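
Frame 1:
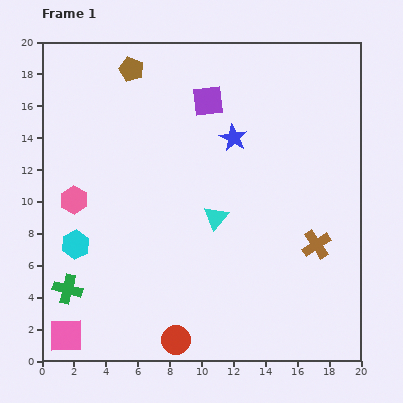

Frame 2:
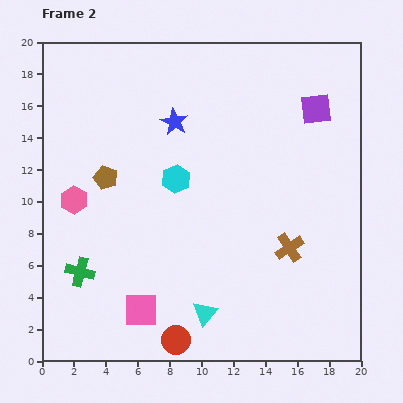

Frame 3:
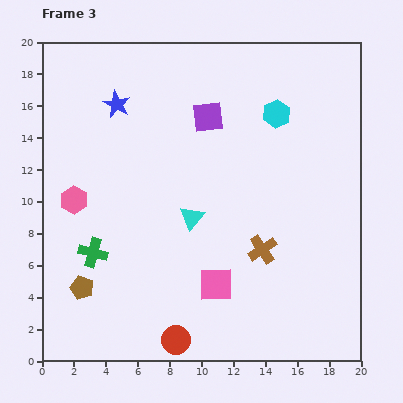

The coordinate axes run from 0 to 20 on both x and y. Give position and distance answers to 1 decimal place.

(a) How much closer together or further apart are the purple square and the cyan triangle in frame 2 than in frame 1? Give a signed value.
+7.3

Distance in frame 1: 7.3. Distance in frame 2: 14.6.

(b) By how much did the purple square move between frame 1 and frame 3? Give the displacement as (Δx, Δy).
(0.0, -1.0)

The purple square was at (10.4, 16.3) in frame 1 and (10.4, 15.3) in frame 3.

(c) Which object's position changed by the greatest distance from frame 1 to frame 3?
the cyan hexagon

(moved 15.0; next 14.0)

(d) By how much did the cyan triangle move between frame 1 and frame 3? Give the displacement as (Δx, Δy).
(-1.5, 0.0)

The cyan triangle was at (10.9, 9.0) in frame 1 and (9.4, 9.0) in frame 3.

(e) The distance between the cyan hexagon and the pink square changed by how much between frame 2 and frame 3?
+2.9

Distance in frame 2: 8.5. Distance in frame 3: 11.4.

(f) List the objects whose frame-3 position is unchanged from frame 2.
the red circle, the pink hexagon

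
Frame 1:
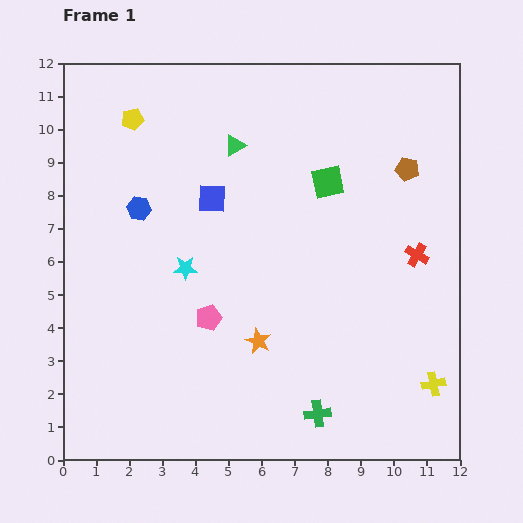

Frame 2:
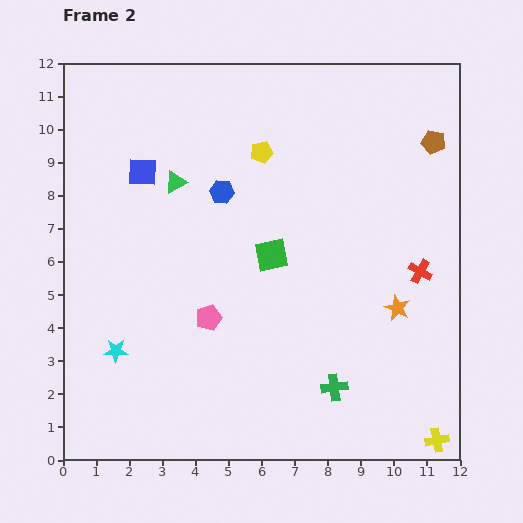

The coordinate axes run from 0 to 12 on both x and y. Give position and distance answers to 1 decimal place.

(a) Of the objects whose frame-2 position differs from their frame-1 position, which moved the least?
the red cross

(moved 0.5)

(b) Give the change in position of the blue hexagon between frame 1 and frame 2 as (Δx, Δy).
(2.5, 0.5)

The blue hexagon was at (2.3, 7.6) in frame 1 and (4.8, 8.1) in frame 2.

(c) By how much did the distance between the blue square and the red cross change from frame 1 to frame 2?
+2.5

Distance in frame 1: 6.4. Distance in frame 2: 8.9.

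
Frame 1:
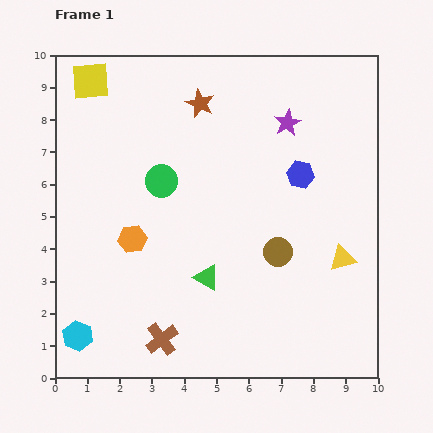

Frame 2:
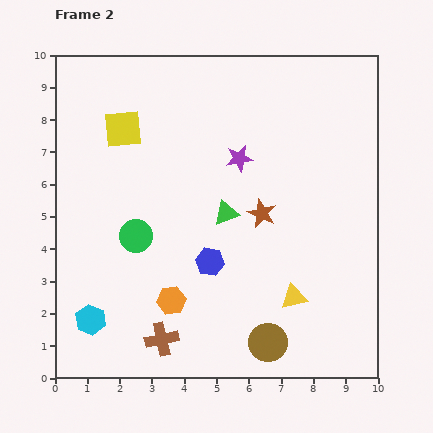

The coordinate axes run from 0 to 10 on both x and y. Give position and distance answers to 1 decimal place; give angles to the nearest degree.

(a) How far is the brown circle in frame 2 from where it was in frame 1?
2.8

The brown circle moved from (6.9, 3.9) to (6.6, 1.1), a distance of √(0.3² + 2.8²) ≈ 2.8.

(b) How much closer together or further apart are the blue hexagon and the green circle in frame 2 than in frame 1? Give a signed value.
-1.9

Distance in frame 1: 4.3. Distance in frame 2: 2.4.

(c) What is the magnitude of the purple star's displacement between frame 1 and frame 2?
1.9

The purple star moved from (7.2, 7.9) to (5.7, 6.8), a distance of √(1.5² + 1.1²) ≈ 1.9.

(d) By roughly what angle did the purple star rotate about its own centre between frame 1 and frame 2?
18° clockwise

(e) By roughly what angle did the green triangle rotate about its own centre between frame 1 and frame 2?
51° counter-clockwise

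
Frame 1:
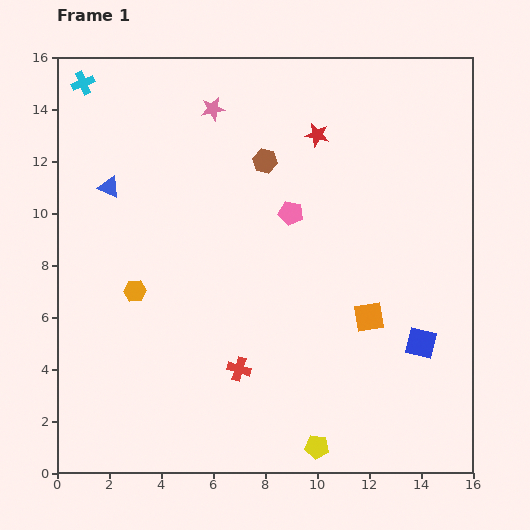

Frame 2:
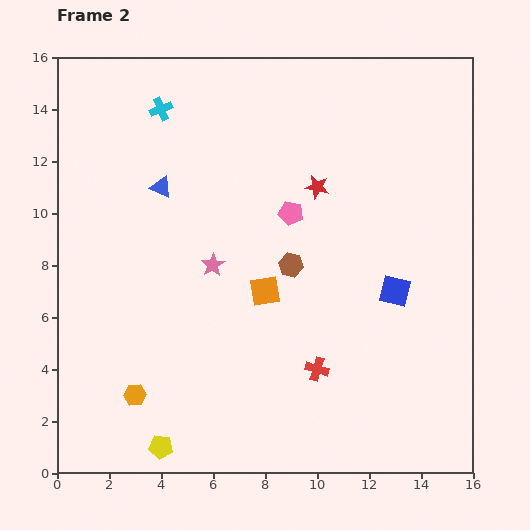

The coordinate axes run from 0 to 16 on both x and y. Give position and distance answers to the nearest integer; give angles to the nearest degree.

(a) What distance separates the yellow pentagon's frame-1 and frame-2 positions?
6

The yellow pentagon moved from (10, 1) to (4, 1), a distance of √(6² + 0²) ≈ 6.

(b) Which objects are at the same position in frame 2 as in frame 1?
the pink pentagon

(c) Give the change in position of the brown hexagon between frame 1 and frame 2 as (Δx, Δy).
(1, -4)

The brown hexagon was at (8, 12) in frame 1 and (9, 8) in frame 2.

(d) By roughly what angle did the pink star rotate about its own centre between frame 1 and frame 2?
20° counter-clockwise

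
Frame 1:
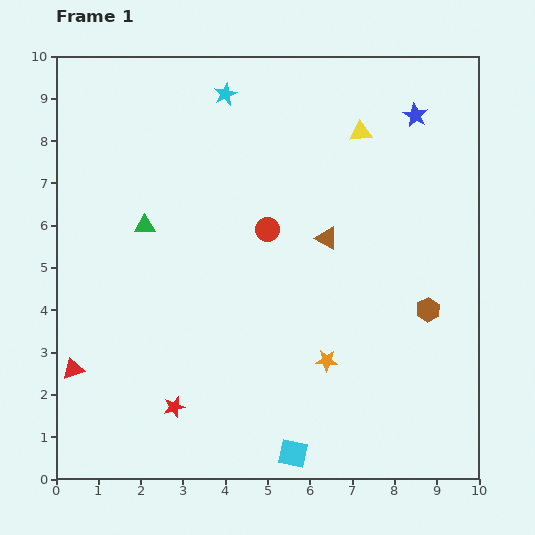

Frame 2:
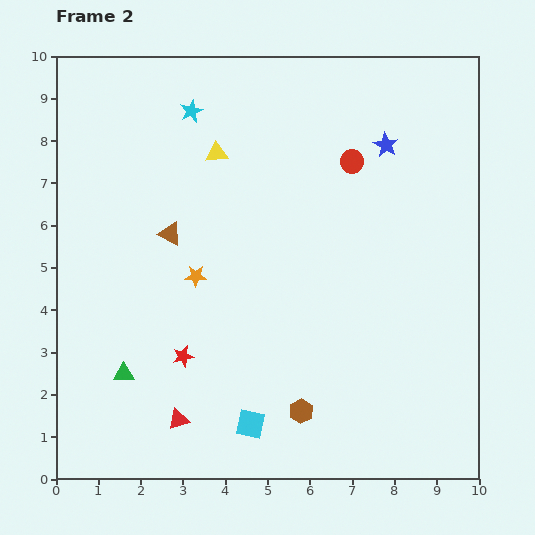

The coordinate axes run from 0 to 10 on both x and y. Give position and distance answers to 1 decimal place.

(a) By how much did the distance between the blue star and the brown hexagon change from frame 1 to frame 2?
+2.0

Distance in frame 1: 4.6. Distance in frame 2: 6.6.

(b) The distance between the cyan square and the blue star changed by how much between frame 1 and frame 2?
-1.2

Distance in frame 1: 8.5. Distance in frame 2: 7.3.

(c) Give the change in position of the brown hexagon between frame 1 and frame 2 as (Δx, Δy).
(-3.0, -2.4)

The brown hexagon was at (8.8, 4.0) in frame 1 and (5.8, 1.6) in frame 2.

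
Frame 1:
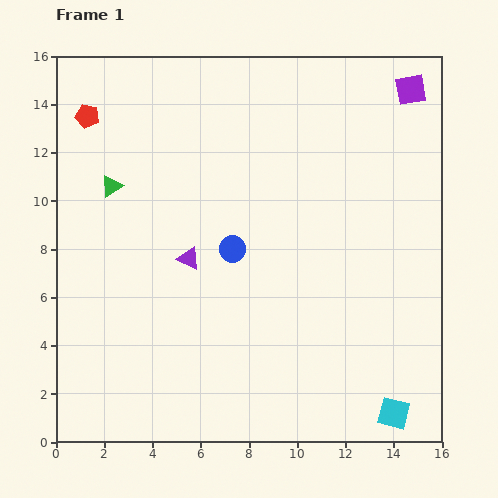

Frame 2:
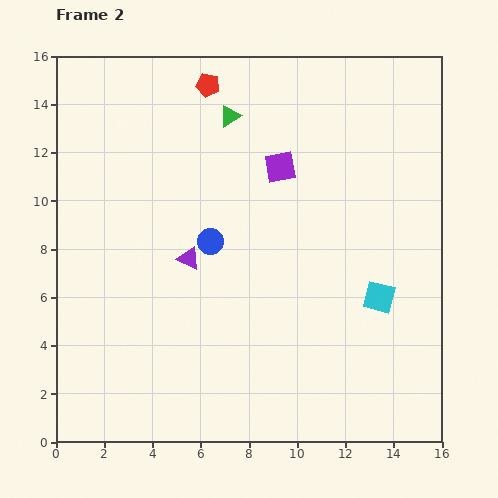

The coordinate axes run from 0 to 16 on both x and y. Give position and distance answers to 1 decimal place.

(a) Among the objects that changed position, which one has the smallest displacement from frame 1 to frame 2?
the blue circle

(moved 0.9)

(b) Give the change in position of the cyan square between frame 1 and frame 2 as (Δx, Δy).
(-0.6, 4.8)

The cyan square was at (14.0, 1.2) in frame 1 and (13.4, 6.0) in frame 2.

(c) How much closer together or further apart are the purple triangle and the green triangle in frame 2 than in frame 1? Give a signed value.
+1.7

Distance in frame 1: 4.4. Distance in frame 2: 6.1.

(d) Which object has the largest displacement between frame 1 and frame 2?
the purple square

(moved 6.3; next 5.7)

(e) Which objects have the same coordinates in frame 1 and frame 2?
the purple triangle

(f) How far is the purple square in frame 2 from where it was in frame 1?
6.3

The purple square moved from (14.7, 14.6) to (9.3, 11.4), a distance of √(5.4² + 3.2²) ≈ 6.3.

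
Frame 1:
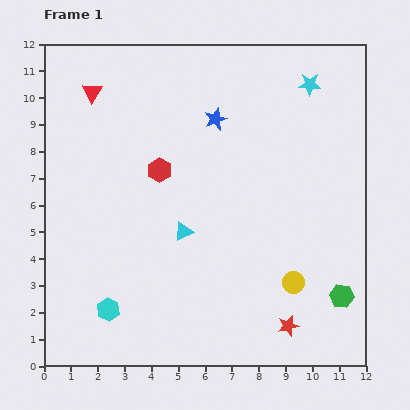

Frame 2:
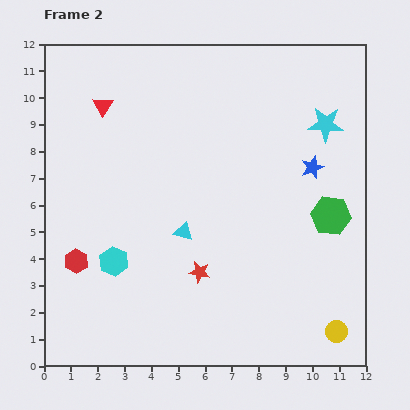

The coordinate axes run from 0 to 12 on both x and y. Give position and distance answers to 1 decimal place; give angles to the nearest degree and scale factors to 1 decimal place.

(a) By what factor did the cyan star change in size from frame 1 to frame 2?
1.6×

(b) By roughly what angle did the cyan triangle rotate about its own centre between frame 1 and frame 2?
40° clockwise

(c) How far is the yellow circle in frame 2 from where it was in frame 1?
2.4

The yellow circle moved from (9.3, 3.1) to (10.9, 1.3), a distance of √(1.6² + 1.8²) ≈ 2.4.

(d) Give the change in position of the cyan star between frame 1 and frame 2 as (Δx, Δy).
(0.6, -1.5)

The cyan star was at (9.9, 10.5) in frame 1 and (10.5, 9.0) in frame 2.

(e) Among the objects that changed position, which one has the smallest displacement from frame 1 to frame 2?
the red triangle

(moved 0.6)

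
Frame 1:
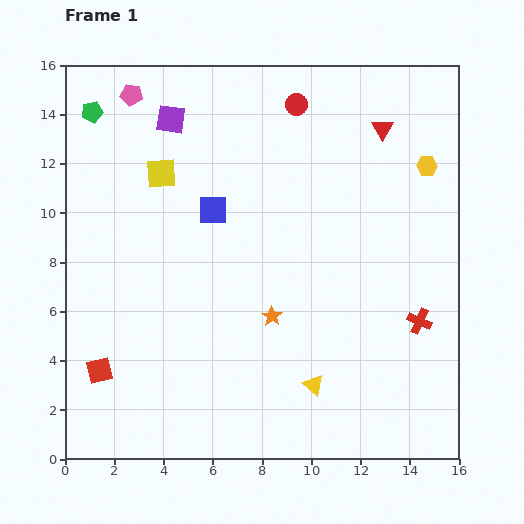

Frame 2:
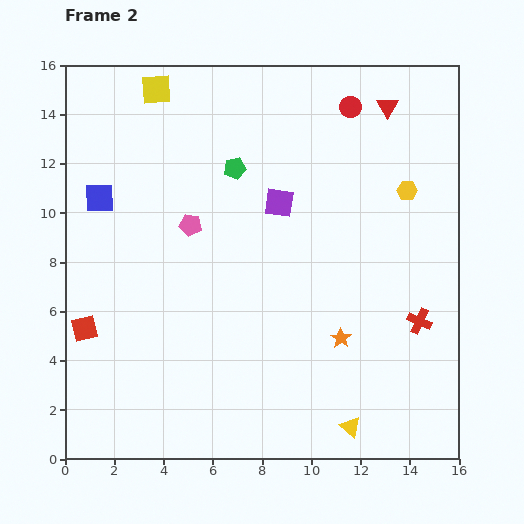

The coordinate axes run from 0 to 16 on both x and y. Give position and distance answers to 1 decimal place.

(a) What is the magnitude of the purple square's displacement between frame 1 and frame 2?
5.6

The purple square moved from (4.3, 13.8) to (8.7, 10.4), a distance of √(4.4² + 3.4²) ≈ 5.6.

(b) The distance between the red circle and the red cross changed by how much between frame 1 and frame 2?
-1.0

Distance in frame 1: 10.1. Distance in frame 2: 9.1.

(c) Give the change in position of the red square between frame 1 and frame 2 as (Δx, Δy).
(-0.6, 1.7)

The red square was at (1.4, 3.6) in frame 1 and (0.8, 5.3) in frame 2.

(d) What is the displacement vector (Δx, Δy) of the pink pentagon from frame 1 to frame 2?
(2.4, -5.3)

The pink pentagon was at (2.7, 14.8) in frame 1 and (5.1, 9.5) in frame 2.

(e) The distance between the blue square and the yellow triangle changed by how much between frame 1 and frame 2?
+5.6

Distance in frame 1: 8.2. Distance in frame 2: 13.8.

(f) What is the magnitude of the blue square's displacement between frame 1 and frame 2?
4.6

The blue square moved from (6.0, 10.1) to (1.4, 10.6), a distance of √(4.6² + 0.5²) ≈ 4.6.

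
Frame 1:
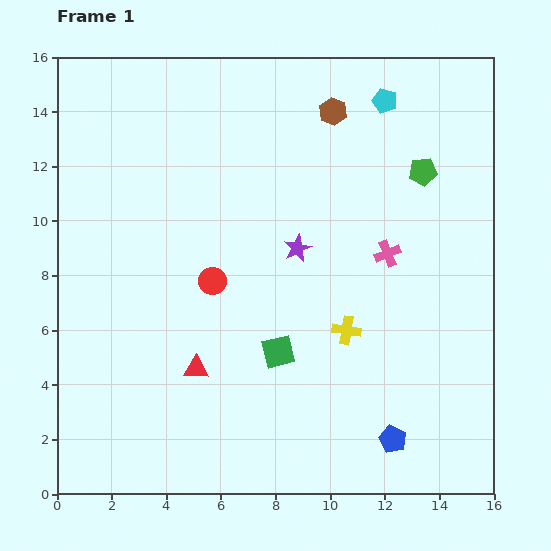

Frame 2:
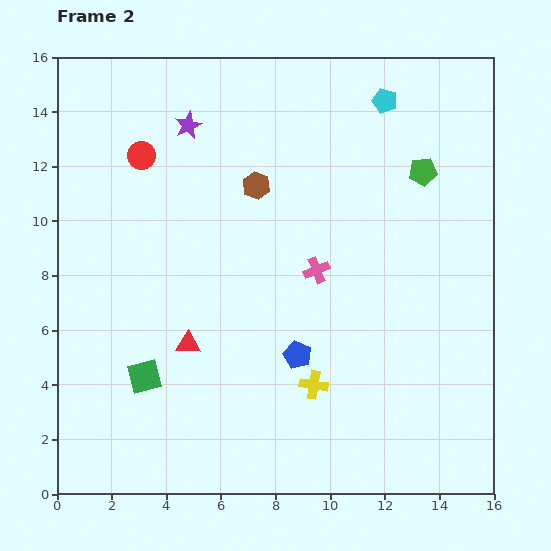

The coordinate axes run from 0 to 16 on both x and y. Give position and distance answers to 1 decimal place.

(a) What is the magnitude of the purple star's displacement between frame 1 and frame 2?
6.0

The purple star moved from (8.8, 9.0) to (4.8, 13.5), a distance of √(4.0² + 4.5²) ≈ 6.0.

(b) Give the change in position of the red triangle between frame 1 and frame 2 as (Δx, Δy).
(-0.3, 0.9)

The red triangle was at (5.1, 4.6) in frame 1 and (4.8, 5.5) in frame 2.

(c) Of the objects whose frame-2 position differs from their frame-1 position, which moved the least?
the red triangle

(moved 0.9)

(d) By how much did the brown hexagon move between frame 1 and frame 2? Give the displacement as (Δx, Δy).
(-2.8, -2.7)

The brown hexagon was at (10.1, 14.0) in frame 1 and (7.3, 11.3) in frame 2.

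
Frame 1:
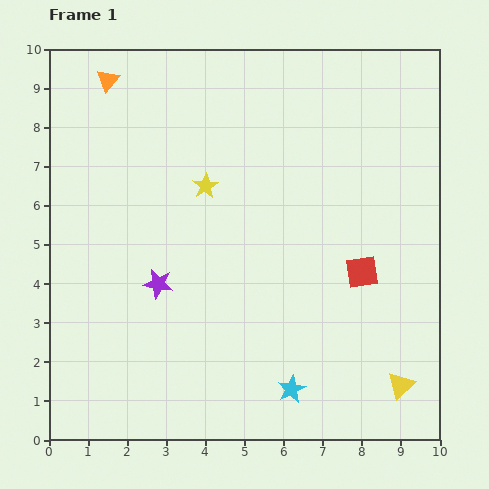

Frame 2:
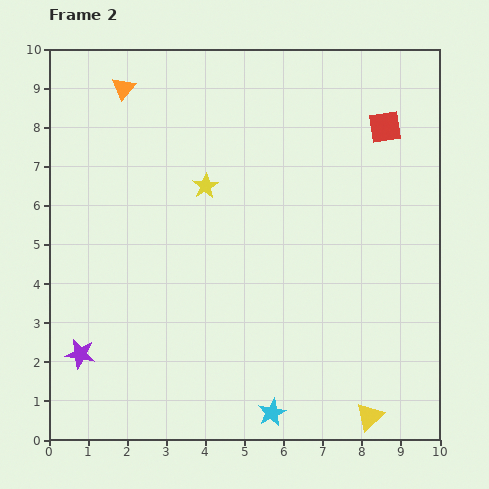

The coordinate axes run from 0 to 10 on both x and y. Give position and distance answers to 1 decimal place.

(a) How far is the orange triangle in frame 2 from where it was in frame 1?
0.4

The orange triangle moved from (1.5, 9.2) to (1.9, 9.0), a distance of √(0.4² + 0.2²) ≈ 0.4.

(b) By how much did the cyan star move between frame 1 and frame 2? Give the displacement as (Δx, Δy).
(-0.5, -0.6)

The cyan star was at (6.2, 1.3) in frame 1 and (5.7, 0.7) in frame 2.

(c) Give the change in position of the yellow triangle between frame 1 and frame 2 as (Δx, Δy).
(-0.8, -0.8)

The yellow triangle was at (9.0, 1.4) in frame 1 and (8.2, 0.6) in frame 2.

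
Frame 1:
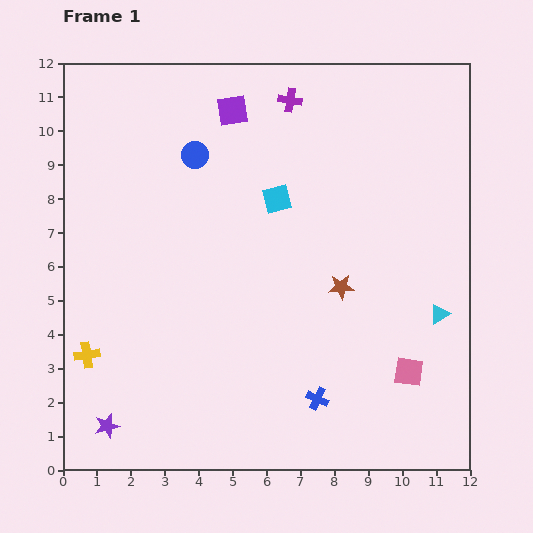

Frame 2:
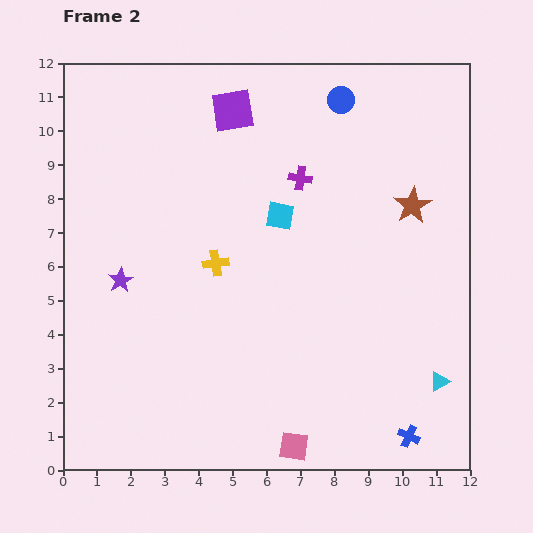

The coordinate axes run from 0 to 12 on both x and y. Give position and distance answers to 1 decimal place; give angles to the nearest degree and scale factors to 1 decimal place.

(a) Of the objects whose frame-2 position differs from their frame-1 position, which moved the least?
the cyan square

(moved 0.5)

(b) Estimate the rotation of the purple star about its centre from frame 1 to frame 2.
16° counter-clockwise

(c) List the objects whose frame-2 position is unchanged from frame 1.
the purple square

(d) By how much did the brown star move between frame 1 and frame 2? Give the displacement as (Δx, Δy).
(2.1, 2.4)

The brown star was at (8.2, 5.4) in frame 1 and (10.3, 7.8) in frame 2.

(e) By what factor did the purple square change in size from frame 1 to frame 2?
1.4×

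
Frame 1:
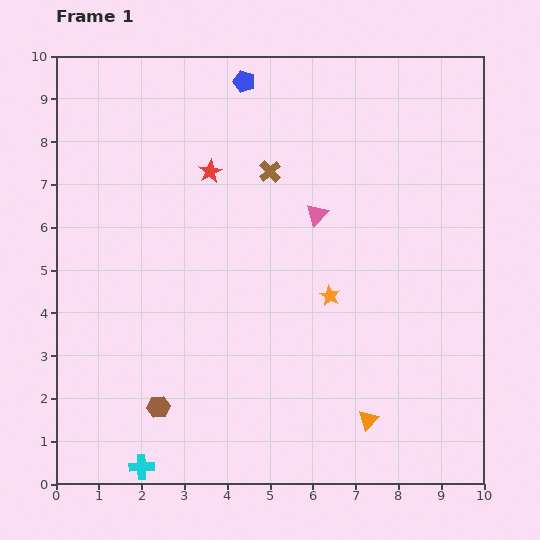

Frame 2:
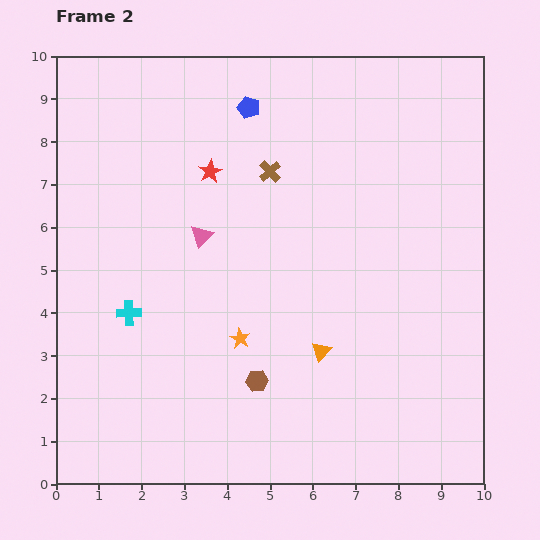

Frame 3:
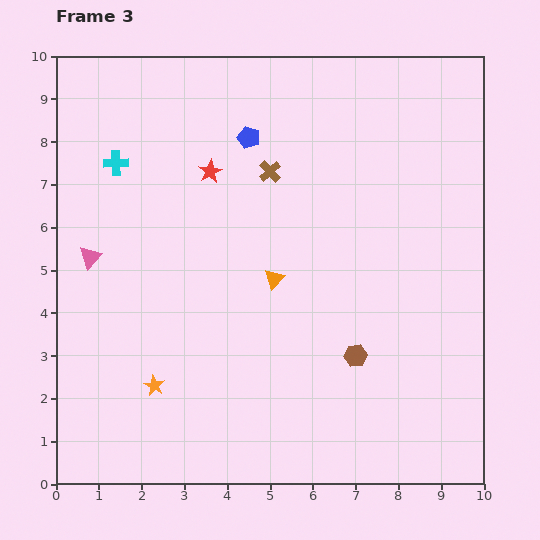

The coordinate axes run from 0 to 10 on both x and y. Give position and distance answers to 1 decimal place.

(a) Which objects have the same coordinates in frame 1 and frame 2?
the brown cross, the red star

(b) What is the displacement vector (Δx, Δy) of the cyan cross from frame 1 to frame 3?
(-0.6, 7.1)

The cyan cross was at (2.0, 0.4) in frame 1 and (1.4, 7.5) in frame 3.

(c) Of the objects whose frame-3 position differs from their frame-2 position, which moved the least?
the blue pentagon

(moved 0.7)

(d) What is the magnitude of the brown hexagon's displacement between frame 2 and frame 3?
2.4

The brown hexagon moved from (4.7, 2.4) to (7.0, 3.0), a distance of √(2.3² + 0.6²) ≈ 2.4.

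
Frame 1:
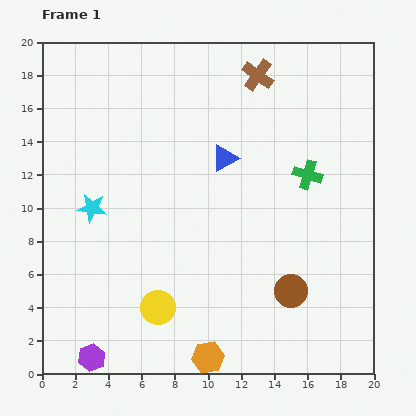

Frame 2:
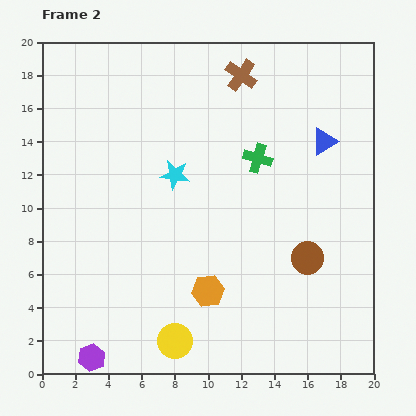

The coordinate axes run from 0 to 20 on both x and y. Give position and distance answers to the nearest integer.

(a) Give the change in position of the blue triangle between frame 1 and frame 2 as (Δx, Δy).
(6, 1)

The blue triangle was at (11, 13) in frame 1 and (17, 14) in frame 2.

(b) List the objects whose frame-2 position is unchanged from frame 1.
the purple hexagon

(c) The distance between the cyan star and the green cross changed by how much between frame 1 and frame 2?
-8

Distance in frame 1: 13. Distance in frame 2: 5.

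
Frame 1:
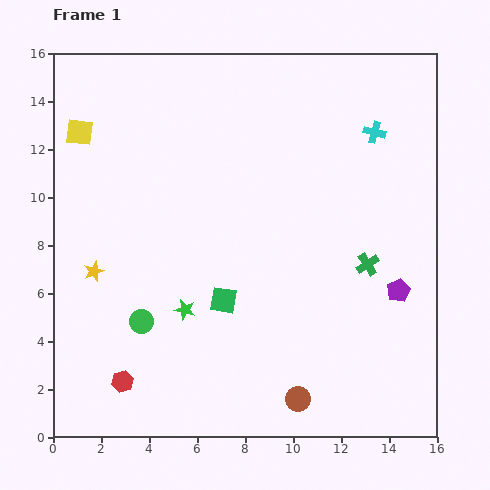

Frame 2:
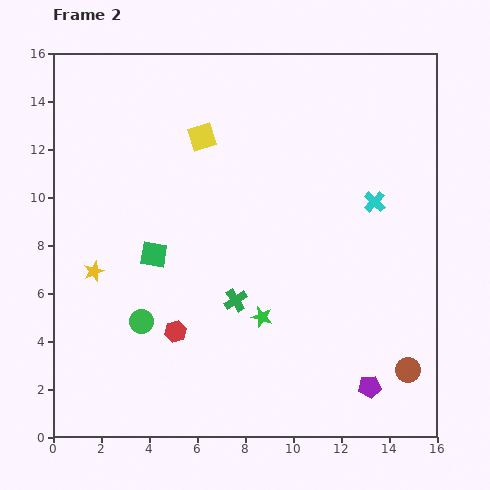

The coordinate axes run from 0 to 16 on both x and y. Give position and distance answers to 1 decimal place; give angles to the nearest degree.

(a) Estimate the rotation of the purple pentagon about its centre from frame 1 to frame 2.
21° clockwise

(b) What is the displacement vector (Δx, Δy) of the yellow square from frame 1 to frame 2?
(5.1, -0.2)

The yellow square was at (1.1, 12.7) in frame 1 and (6.2, 12.5) in frame 2.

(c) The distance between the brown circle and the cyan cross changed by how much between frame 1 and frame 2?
-4.5

Distance in frame 1: 11.6. Distance in frame 2: 7.1.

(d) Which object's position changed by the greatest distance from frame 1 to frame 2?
the green cross

(moved 5.7; next 5.1)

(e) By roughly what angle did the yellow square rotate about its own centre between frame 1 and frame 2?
26° counter-clockwise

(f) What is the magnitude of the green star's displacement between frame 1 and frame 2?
3.2

The green star moved from (5.5, 5.3) to (8.7, 5.0), a distance of √(3.2² + 0.3²) ≈ 3.2.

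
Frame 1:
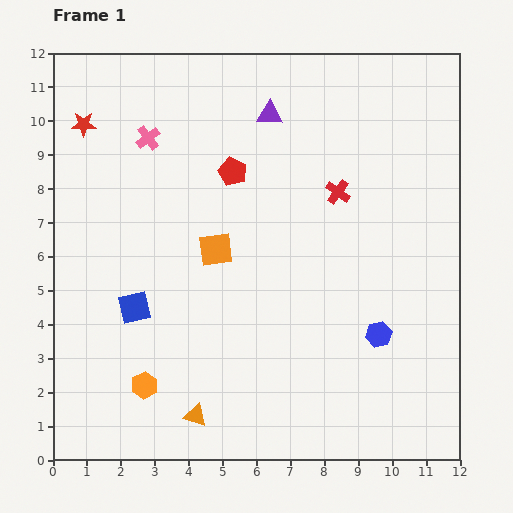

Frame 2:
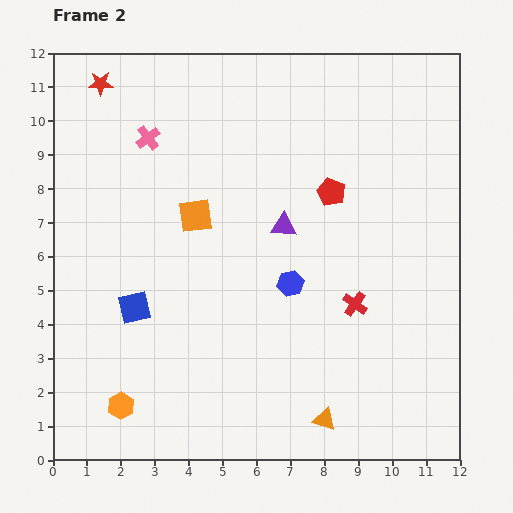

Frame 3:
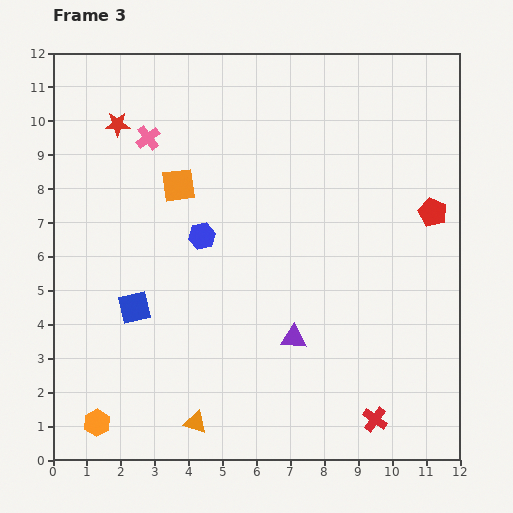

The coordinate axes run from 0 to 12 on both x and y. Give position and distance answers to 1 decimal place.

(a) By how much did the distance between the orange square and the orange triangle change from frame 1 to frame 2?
+2.2

Distance in frame 1: 4.9. Distance in frame 2: 7.1.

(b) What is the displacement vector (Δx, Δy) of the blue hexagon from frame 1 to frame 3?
(-5.2, 2.9)

The blue hexagon was at (9.6, 3.7) in frame 1 and (4.4, 6.6) in frame 3.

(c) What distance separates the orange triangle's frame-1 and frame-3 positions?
0.2

The orange triangle moved from (4.2, 1.3) to (4.2, 1.1), a distance of √(0.0² + 0.2²) ≈ 0.2.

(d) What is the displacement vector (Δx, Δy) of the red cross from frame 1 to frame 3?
(1.1, -6.7)

The red cross was at (8.4, 7.9) in frame 1 and (9.5, 1.2) in frame 3.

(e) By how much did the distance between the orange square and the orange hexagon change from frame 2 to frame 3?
+1.4

Distance in frame 2: 6.0. Distance in frame 3: 7.4.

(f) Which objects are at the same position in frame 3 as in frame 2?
the blue square, the pink cross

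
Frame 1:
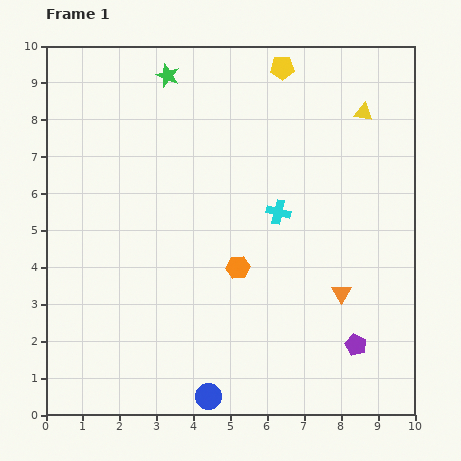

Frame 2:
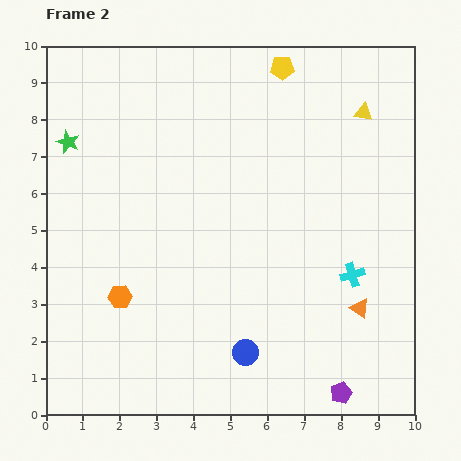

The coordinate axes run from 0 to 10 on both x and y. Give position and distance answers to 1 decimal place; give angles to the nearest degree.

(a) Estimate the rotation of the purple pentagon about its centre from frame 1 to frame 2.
25° clockwise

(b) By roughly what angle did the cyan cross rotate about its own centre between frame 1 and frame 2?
31° counter-clockwise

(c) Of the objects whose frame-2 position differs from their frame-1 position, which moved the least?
the orange triangle

(moved 0.6)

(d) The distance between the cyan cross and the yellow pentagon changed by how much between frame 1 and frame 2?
+2.0

Distance in frame 1: 3.9. Distance in frame 2: 5.9.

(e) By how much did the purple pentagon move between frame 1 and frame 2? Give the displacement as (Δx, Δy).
(-0.4, -1.3)

The purple pentagon was at (8.4, 1.9) in frame 1 and (8.0, 0.6) in frame 2.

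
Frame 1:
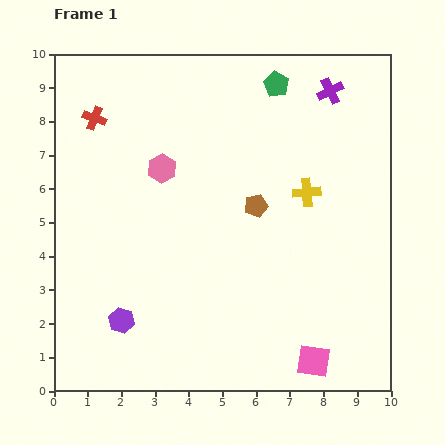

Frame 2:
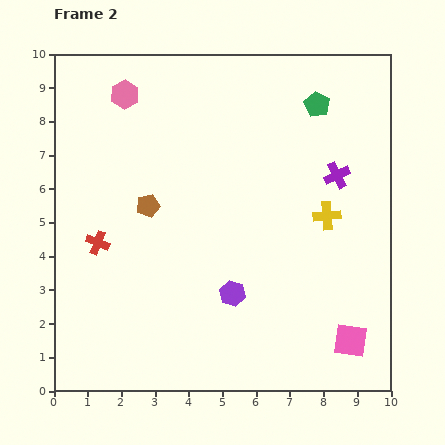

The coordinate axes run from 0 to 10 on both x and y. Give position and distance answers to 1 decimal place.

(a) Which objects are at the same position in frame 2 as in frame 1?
none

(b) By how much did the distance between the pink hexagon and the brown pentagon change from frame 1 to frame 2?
+0.4

Distance in frame 1: 3.0. Distance in frame 2: 3.4.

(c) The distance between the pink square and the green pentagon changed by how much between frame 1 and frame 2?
-1.2

Distance in frame 1: 8.3. Distance in frame 2: 7.1.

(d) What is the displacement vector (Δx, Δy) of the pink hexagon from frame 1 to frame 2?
(-1.1, 2.2)

The pink hexagon was at (3.2, 6.6) in frame 1 and (2.1, 8.8) in frame 2.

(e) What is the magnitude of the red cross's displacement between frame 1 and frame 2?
3.7

The red cross moved from (1.2, 8.1) to (1.3, 4.4), a distance of √(0.1² + 3.7²) ≈ 3.7.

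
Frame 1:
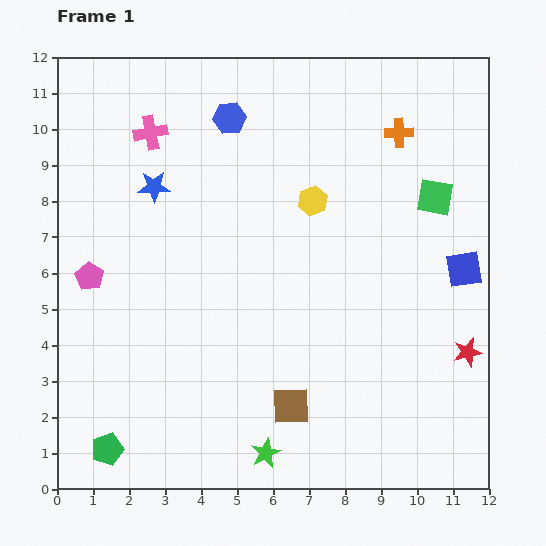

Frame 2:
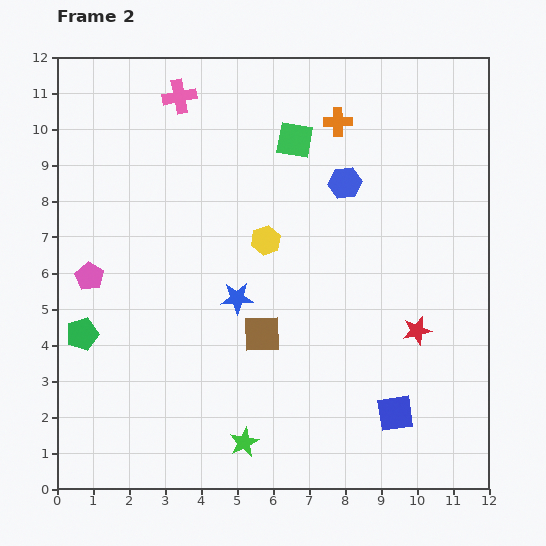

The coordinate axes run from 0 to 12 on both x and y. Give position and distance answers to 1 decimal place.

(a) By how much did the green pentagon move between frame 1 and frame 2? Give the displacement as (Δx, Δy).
(-0.7, 3.2)

The green pentagon was at (1.4, 1.1) in frame 1 and (0.7, 4.3) in frame 2.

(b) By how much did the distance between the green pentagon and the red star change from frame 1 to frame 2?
-1.1

Distance in frame 1: 10.4. Distance in frame 2: 9.3.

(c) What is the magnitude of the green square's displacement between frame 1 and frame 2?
4.2

The green square moved from (10.5, 8.1) to (6.6, 9.7), a distance of √(3.9² + 1.6²) ≈ 4.2.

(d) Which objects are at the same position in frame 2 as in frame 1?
the pink pentagon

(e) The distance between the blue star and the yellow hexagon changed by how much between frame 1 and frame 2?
-2.6

Distance in frame 1: 4.4. Distance in frame 2: 1.8.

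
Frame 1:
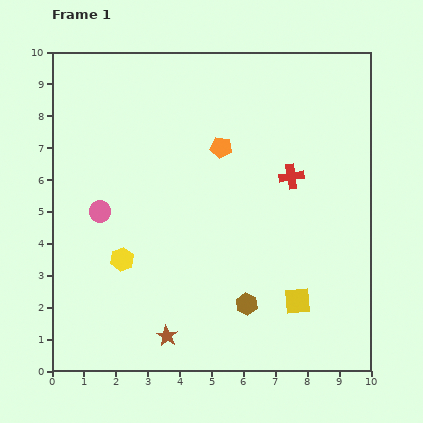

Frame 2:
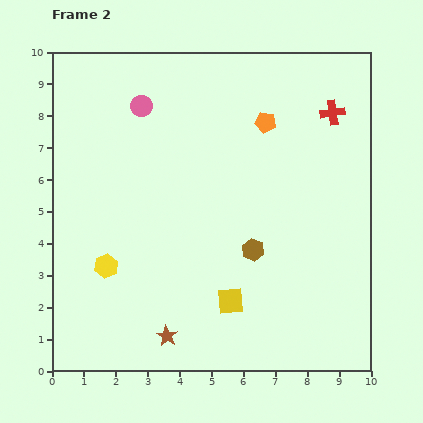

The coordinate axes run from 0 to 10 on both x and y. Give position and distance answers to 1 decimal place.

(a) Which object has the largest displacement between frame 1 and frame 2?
the pink circle

(moved 3.5; next 2.4)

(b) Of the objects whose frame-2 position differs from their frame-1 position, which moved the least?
the yellow hexagon

(moved 0.5)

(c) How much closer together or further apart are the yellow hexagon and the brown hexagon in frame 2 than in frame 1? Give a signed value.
+0.5

Distance in frame 1: 4.1. Distance in frame 2: 4.6.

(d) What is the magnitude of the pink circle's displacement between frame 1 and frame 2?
3.5

The pink circle moved from (1.5, 5.0) to (2.8, 8.3), a distance of √(1.3² + 3.3²) ≈ 3.5.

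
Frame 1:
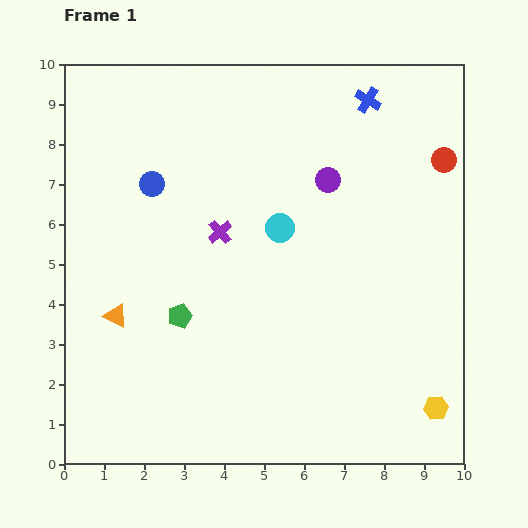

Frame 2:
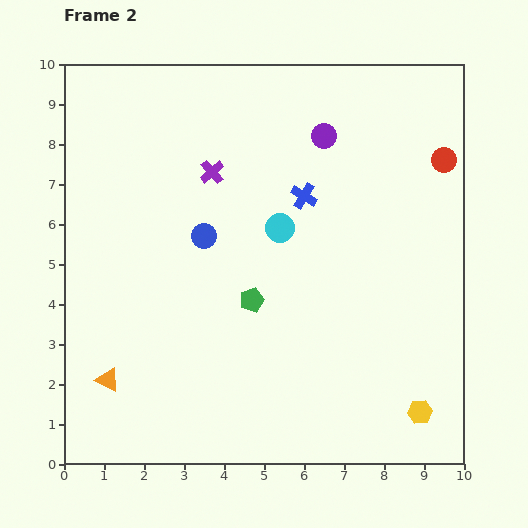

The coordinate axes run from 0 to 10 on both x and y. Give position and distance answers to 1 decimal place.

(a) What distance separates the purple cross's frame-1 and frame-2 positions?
1.5

The purple cross moved from (3.9, 5.8) to (3.7, 7.3), a distance of √(0.2² + 1.5²) ≈ 1.5.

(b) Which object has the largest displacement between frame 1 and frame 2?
the blue cross

(moved 2.9; next 1.8)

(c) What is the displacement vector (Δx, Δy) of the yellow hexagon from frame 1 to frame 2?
(-0.4, -0.1)

The yellow hexagon was at (9.3, 1.4) in frame 1 and (8.9, 1.3) in frame 2.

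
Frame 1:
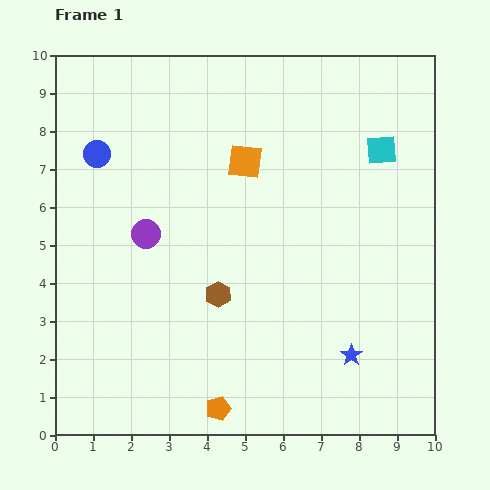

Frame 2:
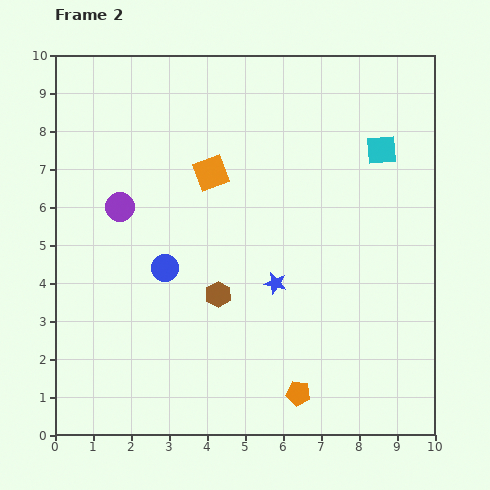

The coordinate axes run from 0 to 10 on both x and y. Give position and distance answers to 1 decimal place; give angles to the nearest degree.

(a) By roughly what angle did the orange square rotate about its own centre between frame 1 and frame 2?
28° counter-clockwise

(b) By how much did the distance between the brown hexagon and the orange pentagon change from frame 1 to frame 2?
+0.3

Distance in frame 1: 3.0. Distance in frame 2: 3.3.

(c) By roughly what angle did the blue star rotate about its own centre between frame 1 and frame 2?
24° counter-clockwise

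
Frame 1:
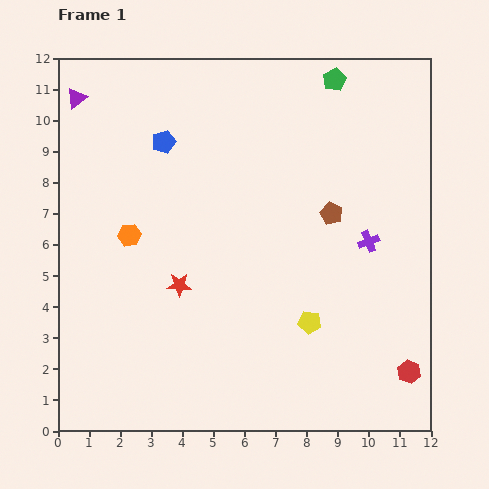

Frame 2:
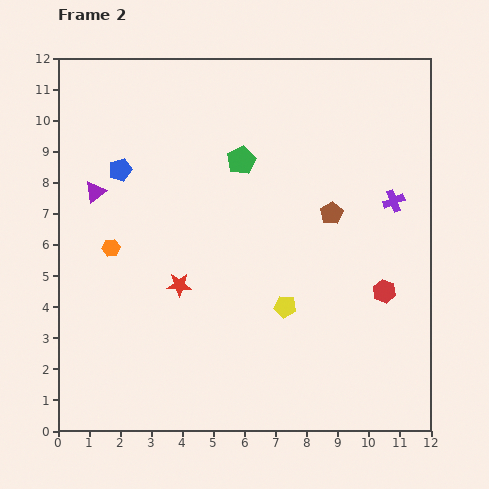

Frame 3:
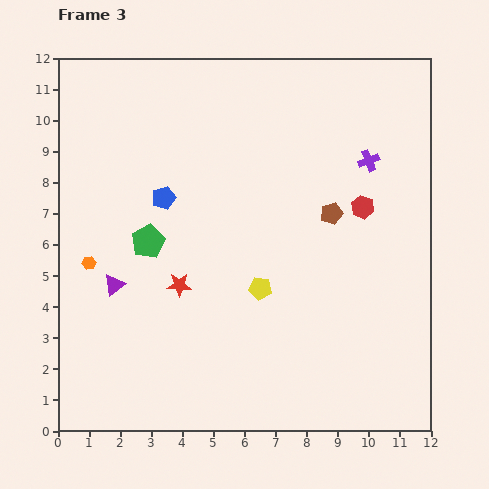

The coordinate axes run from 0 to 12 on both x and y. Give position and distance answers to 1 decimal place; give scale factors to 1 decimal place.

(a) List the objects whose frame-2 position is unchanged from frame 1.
the brown pentagon, the red star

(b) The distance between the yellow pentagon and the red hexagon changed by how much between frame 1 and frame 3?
+0.6

Distance in frame 1: 3.6. Distance in frame 3: 4.2.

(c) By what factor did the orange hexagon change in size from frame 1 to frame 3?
0.6×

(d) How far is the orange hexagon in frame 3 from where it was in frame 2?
0.9

The orange hexagon moved from (1.7, 5.9) to (1.0, 5.4), a distance of √(0.7² + 0.5²) ≈ 0.9.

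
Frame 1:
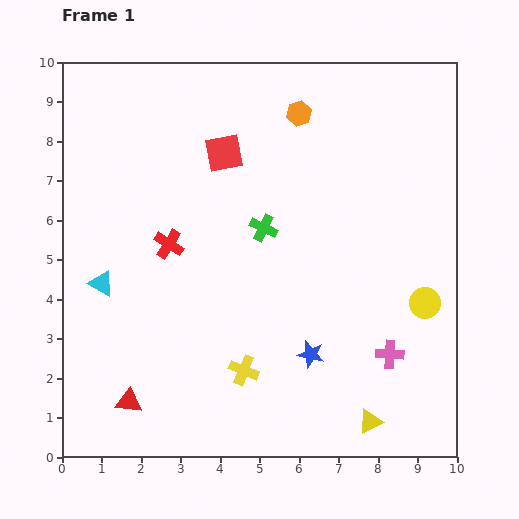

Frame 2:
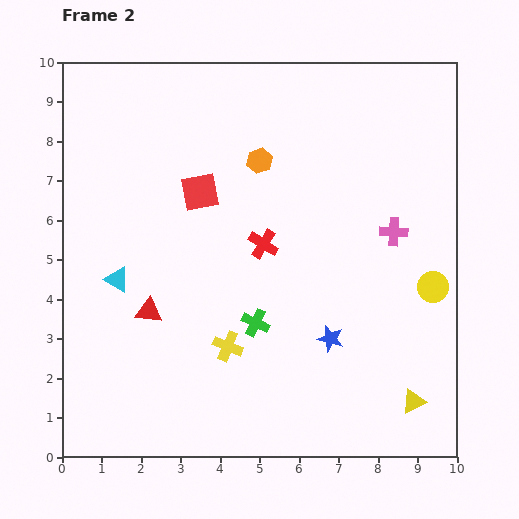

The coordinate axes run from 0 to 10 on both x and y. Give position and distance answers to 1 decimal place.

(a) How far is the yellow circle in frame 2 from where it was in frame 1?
0.4

The yellow circle moved from (9.2, 3.9) to (9.4, 4.3), a distance of √(0.2² + 0.4²) ≈ 0.4.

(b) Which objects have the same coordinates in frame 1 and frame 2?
none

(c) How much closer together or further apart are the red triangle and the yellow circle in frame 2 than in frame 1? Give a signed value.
-0.7

Distance in frame 1: 7.9. Distance in frame 2: 7.2.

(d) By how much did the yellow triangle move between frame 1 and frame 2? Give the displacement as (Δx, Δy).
(1.1, 0.5)

The yellow triangle was at (7.8, 0.9) in frame 1 and (8.9, 1.4) in frame 2.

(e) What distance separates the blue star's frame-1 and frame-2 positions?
0.6

The blue star moved from (6.3, 2.6) to (6.8, 3.0), a distance of √(0.5² + 0.4²) ≈ 0.6.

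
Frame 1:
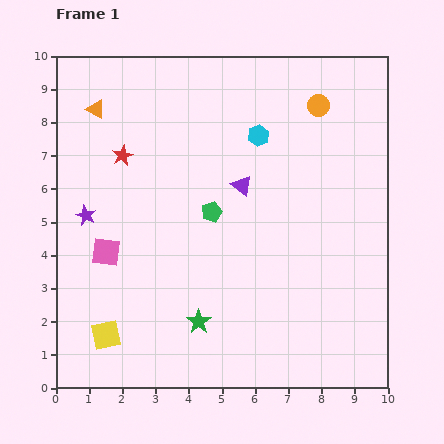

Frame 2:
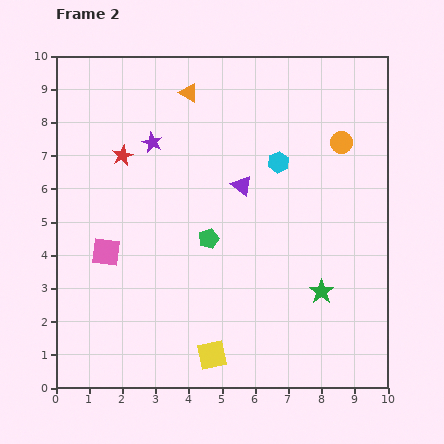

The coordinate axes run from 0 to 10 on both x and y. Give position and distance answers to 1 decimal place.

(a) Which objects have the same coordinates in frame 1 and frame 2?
the red star, the pink square, the purple triangle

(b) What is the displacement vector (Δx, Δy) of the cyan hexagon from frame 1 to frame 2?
(0.6, -0.8)

The cyan hexagon was at (6.1, 7.6) in frame 1 and (6.7, 6.8) in frame 2.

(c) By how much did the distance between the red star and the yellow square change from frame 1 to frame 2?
+1.2

Distance in frame 1: 5.4. Distance in frame 2: 6.6.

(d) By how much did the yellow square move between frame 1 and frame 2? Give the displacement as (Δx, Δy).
(3.2, -0.6)

The yellow square was at (1.5, 1.6) in frame 1 and (4.7, 1.0) in frame 2.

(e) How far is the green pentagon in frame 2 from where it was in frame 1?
0.8

The green pentagon moved from (4.7, 5.3) to (4.6, 4.5), a distance of √(0.1² + 0.8²) ≈ 0.8.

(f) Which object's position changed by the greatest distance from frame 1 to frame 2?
the green star

(moved 3.8; next 3.3)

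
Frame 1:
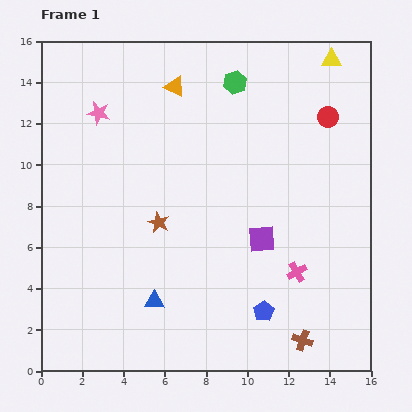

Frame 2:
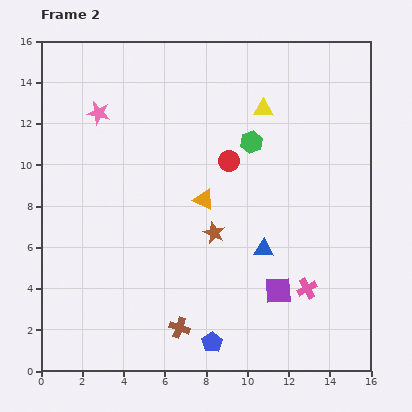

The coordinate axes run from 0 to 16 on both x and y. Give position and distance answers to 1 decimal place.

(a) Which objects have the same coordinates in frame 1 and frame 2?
the pink star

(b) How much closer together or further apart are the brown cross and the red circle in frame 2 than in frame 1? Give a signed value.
-2.5

Distance in frame 1: 10.9. Distance in frame 2: 8.4.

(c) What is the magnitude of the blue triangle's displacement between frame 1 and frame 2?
5.9

The blue triangle moved from (5.5, 3.4) to (10.8, 5.9), a distance of √(5.3² + 2.5²) ≈ 5.9.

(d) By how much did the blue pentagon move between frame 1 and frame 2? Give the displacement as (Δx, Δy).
(-2.5, -1.5)

The blue pentagon was at (10.8, 2.9) in frame 1 and (8.3, 1.4) in frame 2.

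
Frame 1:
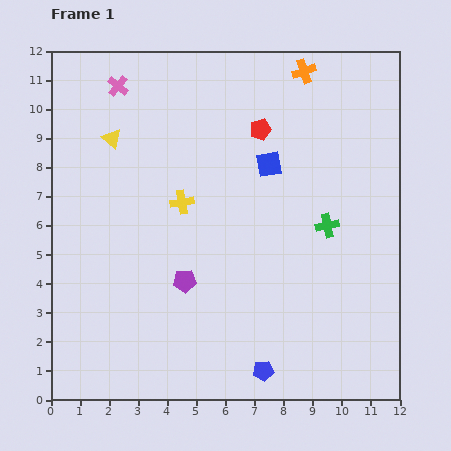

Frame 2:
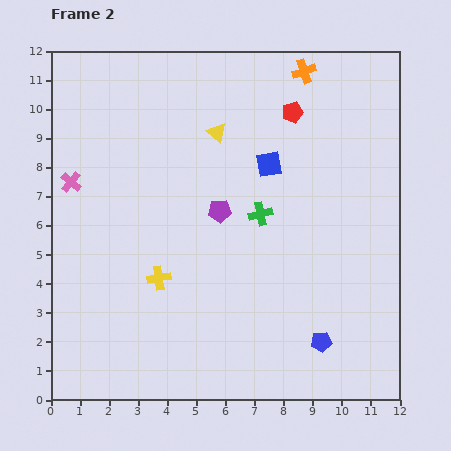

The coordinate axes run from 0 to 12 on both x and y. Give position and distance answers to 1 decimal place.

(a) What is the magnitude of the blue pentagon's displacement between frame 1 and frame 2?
2.2

The blue pentagon moved from (7.3, 1.0) to (9.3, 2.0), a distance of √(2.0² + 1.0²) ≈ 2.2.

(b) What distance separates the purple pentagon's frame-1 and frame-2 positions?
2.7

The purple pentagon moved from (4.6, 4.1) to (5.8, 6.5), a distance of √(1.2² + 2.4²) ≈ 2.7.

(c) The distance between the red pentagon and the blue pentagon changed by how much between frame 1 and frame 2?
-0.3

Distance in frame 1: 8.3. Distance in frame 2: 8.0.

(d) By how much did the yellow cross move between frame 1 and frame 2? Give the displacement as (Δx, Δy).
(-0.8, -2.6)

The yellow cross was at (4.5, 6.8) in frame 1 and (3.7, 4.2) in frame 2.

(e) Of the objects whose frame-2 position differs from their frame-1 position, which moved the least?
the red pentagon

(moved 1.3)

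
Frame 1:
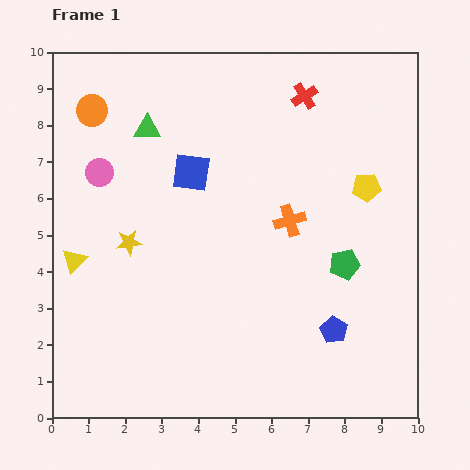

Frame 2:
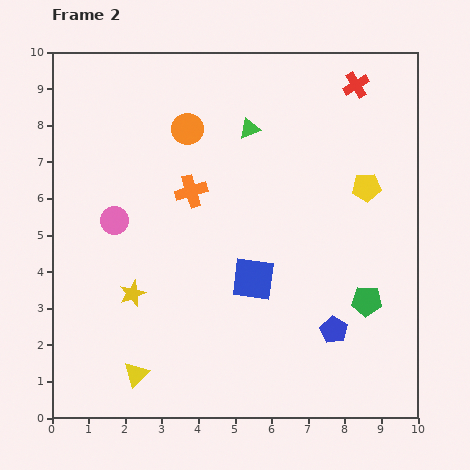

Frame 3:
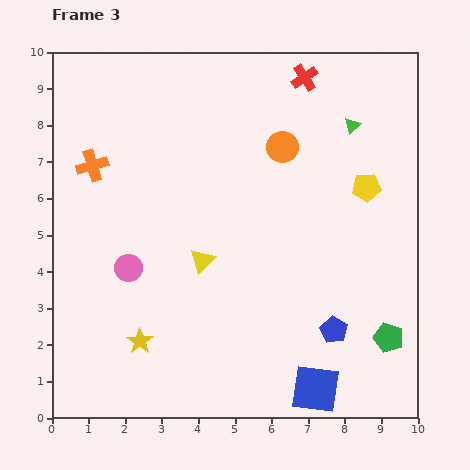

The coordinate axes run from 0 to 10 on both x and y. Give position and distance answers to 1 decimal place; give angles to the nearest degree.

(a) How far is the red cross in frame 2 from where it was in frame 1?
1.4

The red cross moved from (6.9, 8.8) to (8.3, 9.1), a distance of √(1.4² + 0.3²) ≈ 1.4.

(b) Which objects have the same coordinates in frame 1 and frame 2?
the blue pentagon, the yellow pentagon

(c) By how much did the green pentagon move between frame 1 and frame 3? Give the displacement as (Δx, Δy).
(1.2, -2.0)

The green pentagon was at (8.0, 4.2) in frame 1 and (9.2, 2.2) in frame 3.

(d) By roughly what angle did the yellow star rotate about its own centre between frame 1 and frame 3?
30° counter-clockwise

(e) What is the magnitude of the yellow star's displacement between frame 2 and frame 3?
1.3

The yellow star moved from (2.2, 3.4) to (2.4, 2.1), a distance of √(0.2² + 1.3²) ≈ 1.3.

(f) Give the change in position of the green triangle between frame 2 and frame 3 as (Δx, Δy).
(2.8, 0.1)

The green triangle was at (5.4, 7.9) in frame 2 and (8.2, 8.0) in frame 3.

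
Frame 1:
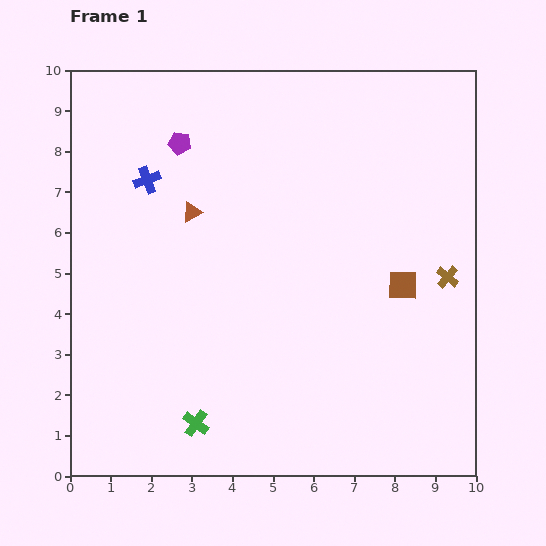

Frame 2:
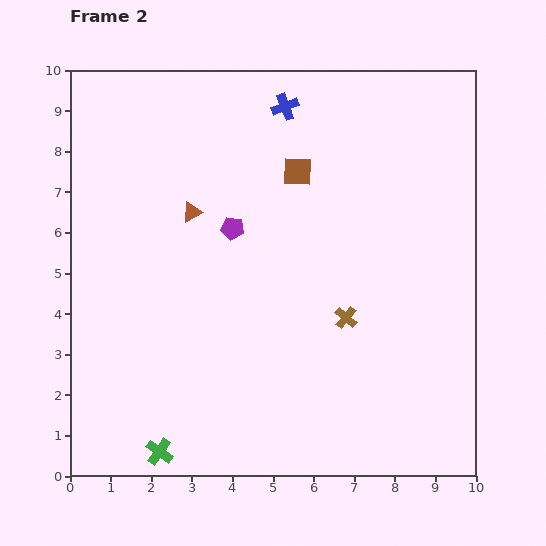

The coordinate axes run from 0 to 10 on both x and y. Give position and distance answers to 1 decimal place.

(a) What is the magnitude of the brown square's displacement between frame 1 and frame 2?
3.8

The brown square moved from (8.2, 4.7) to (5.6, 7.5), a distance of √(2.6² + 2.8²) ≈ 3.8.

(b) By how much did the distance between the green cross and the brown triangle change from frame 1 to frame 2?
+0.8

Distance in frame 1: 5.2. Distance in frame 2: 6.0.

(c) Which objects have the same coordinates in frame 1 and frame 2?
the brown triangle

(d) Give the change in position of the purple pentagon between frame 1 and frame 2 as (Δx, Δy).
(1.3, -2.1)

The purple pentagon was at (2.7, 8.2) in frame 1 and (4.0, 6.1) in frame 2.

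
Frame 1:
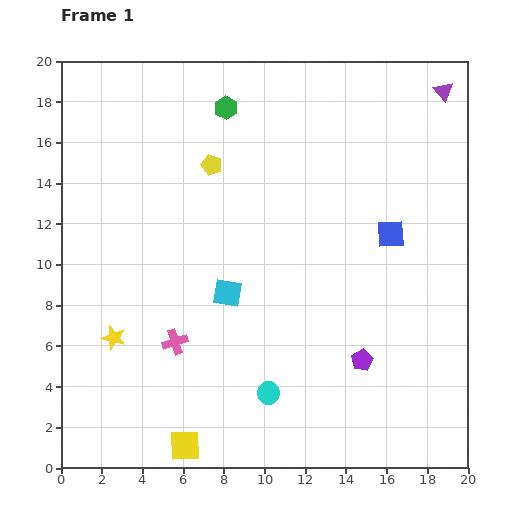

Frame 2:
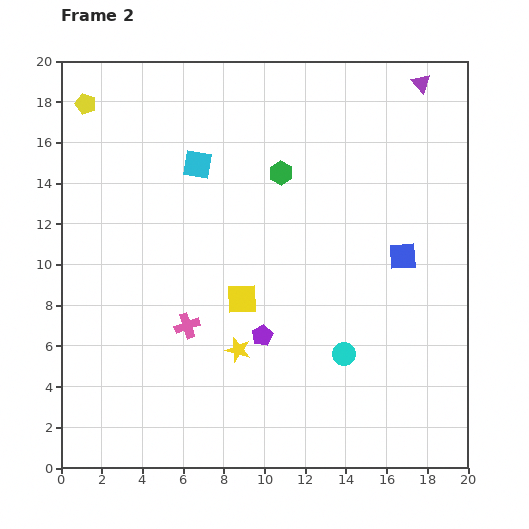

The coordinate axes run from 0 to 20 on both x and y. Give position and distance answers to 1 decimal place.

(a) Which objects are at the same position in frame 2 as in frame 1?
none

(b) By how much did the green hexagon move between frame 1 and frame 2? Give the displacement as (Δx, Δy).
(2.7, -3.2)

The green hexagon was at (8.1, 17.7) in frame 1 and (10.8, 14.5) in frame 2.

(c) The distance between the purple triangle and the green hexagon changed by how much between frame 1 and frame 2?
-2.5

Distance in frame 1: 10.7. Distance in frame 2: 8.2.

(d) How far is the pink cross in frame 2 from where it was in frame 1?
1.0

The pink cross moved from (5.6, 6.2) to (6.2, 7.0), a distance of √(0.6² + 0.8²) ≈ 1.0.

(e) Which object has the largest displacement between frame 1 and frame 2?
the yellow square

(moved 7.7; next 6.9)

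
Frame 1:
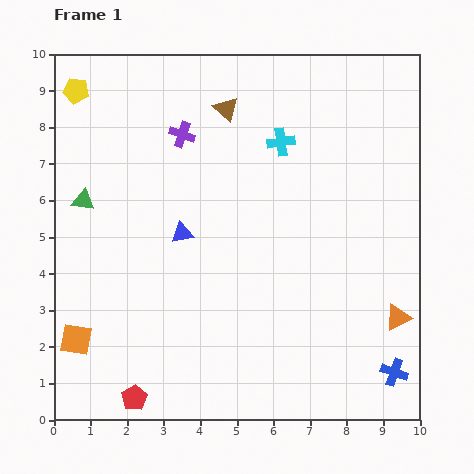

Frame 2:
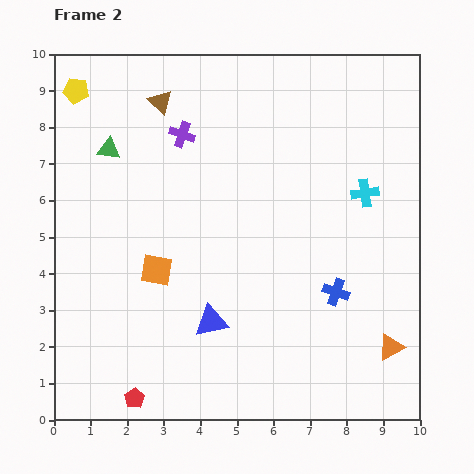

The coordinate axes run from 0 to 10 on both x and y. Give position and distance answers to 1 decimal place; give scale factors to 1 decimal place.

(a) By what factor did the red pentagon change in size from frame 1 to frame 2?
0.8×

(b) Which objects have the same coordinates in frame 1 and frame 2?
the purple cross, the yellow pentagon, the red pentagon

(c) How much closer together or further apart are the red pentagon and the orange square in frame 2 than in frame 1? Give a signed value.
+1.3

Distance in frame 1: 2.3. Distance in frame 2: 3.6.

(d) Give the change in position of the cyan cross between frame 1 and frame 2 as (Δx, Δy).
(2.3, -1.4)

The cyan cross was at (6.2, 7.6) in frame 1 and (8.5, 6.2) in frame 2.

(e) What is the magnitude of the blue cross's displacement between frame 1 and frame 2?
2.7

The blue cross moved from (9.3, 1.3) to (7.7, 3.5), a distance of √(1.6² + 2.2²) ≈ 2.7.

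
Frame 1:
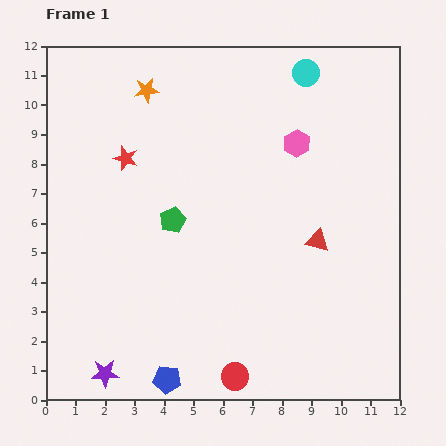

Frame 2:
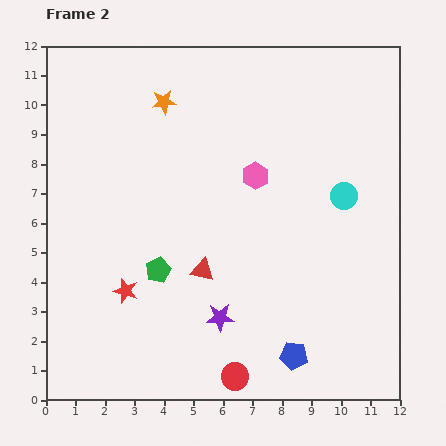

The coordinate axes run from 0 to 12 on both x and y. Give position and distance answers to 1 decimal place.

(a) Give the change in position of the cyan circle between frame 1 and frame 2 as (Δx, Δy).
(1.3, -4.2)

The cyan circle was at (8.8, 11.1) in frame 1 and (10.1, 6.9) in frame 2.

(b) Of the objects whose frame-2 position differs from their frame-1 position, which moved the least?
the orange star

(moved 0.7)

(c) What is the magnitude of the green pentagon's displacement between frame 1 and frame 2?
1.8

The green pentagon moved from (4.3, 6.1) to (3.8, 4.4), a distance of √(0.5² + 1.7²) ≈ 1.8.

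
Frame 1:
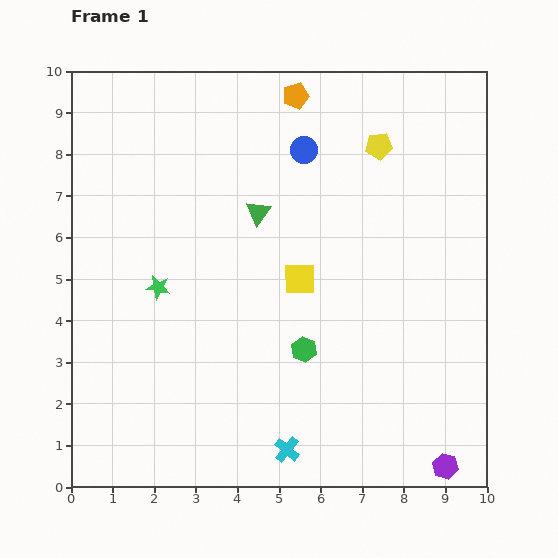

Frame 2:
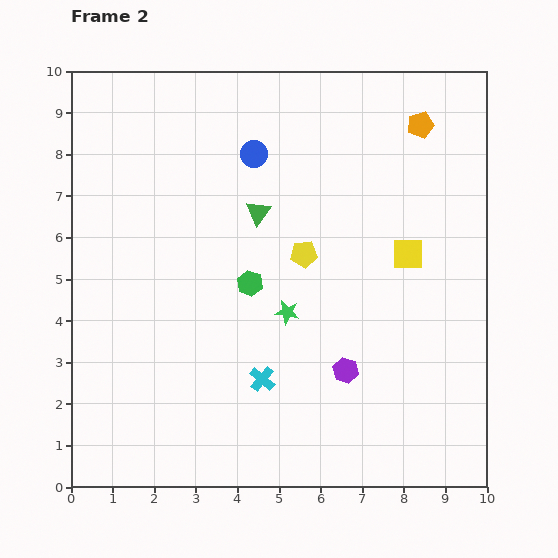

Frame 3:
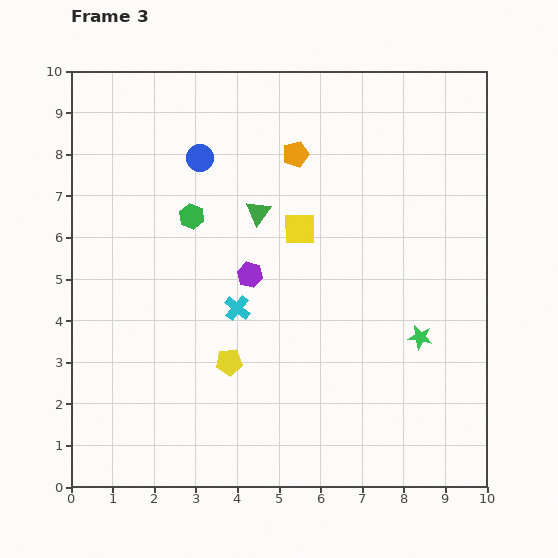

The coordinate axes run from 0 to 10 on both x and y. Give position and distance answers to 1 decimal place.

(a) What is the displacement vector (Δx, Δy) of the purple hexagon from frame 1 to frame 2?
(-2.4, 2.3)

The purple hexagon was at (9.0, 0.5) in frame 1 and (6.6, 2.8) in frame 2.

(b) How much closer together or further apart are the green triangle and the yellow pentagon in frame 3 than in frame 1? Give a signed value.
+0.4

Distance in frame 1: 3.3. Distance in frame 3: 3.7.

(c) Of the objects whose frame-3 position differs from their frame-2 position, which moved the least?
the blue circle

(moved 1.3)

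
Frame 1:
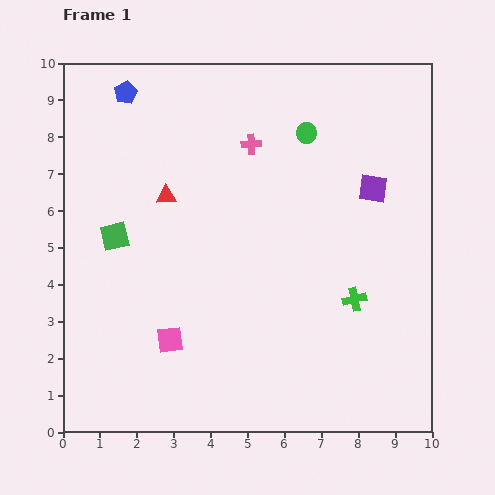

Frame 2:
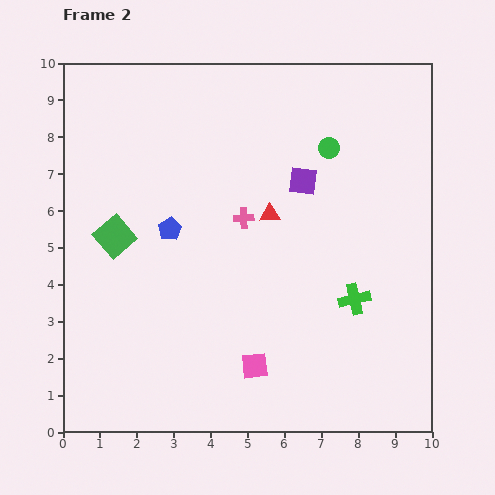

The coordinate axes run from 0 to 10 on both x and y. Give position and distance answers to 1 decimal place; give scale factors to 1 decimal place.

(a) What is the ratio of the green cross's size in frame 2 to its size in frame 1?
1.3×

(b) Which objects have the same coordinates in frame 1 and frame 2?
the green cross, the green square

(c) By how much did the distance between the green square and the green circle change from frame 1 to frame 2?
+0.4

Distance in frame 1: 5.9. Distance in frame 2: 6.3.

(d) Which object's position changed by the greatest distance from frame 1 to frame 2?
the blue pentagon

(moved 3.9; next 2.8)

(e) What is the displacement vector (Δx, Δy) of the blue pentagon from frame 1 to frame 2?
(1.2, -3.7)

The blue pentagon was at (1.7, 9.2) in frame 1 and (2.9, 5.5) in frame 2.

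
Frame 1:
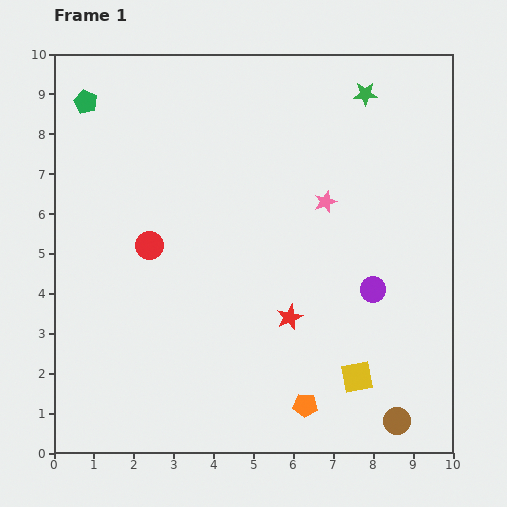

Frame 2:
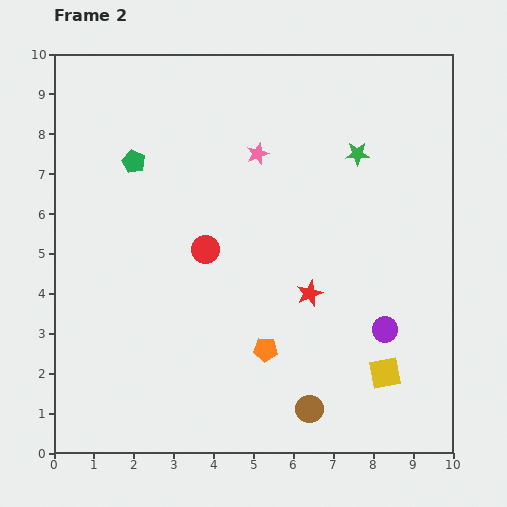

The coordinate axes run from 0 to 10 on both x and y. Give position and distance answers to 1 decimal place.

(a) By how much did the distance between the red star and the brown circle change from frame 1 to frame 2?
-0.8

Distance in frame 1: 3.7. Distance in frame 2: 2.9.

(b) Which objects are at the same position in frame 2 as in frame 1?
none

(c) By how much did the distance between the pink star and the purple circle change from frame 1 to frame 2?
+2.9

Distance in frame 1: 2.5. Distance in frame 2: 5.4.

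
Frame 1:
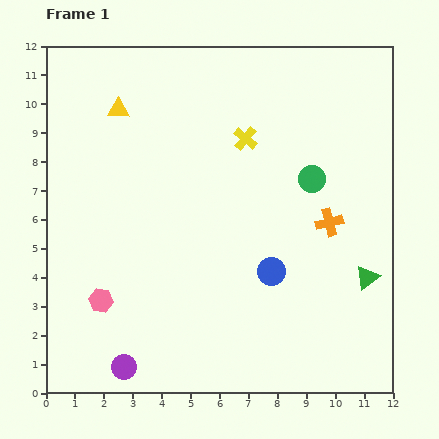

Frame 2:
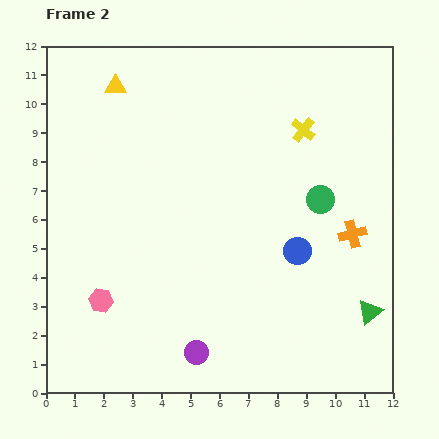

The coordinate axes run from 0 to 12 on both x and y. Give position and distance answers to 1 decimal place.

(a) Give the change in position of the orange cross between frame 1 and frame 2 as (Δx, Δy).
(0.8, -0.4)

The orange cross was at (9.8, 5.9) in frame 1 and (10.6, 5.5) in frame 2.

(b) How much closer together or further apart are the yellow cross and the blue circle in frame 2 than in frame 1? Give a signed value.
-0.5

Distance in frame 1: 4.7. Distance in frame 2: 4.2.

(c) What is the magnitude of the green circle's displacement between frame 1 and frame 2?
0.8

The green circle moved from (9.2, 7.4) to (9.5, 6.7), a distance of √(0.3² + 0.7²) ≈ 0.8.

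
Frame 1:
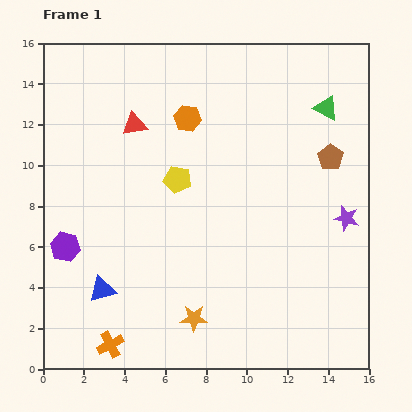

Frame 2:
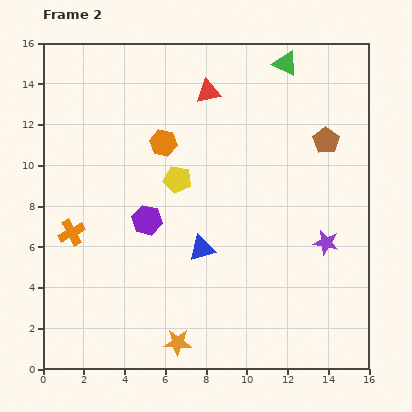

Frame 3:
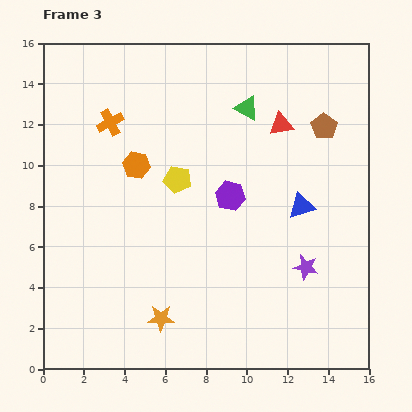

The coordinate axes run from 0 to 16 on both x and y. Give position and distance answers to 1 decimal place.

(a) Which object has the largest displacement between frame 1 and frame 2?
the orange cross

(moved 5.8; next 5.3)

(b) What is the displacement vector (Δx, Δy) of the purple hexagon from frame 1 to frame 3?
(8.1, 2.5)

The purple hexagon was at (1.1, 6.0) in frame 1 and (9.2, 8.5) in frame 3.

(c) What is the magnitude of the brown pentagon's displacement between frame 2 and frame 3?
0.7

The brown pentagon moved from (13.9, 11.2) to (13.8, 11.9), a distance of √(0.1² + 0.7²) ≈ 0.7.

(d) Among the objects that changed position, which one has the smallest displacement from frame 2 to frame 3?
the brown pentagon

(moved 0.7)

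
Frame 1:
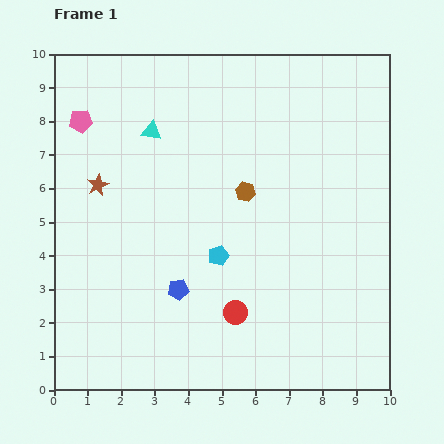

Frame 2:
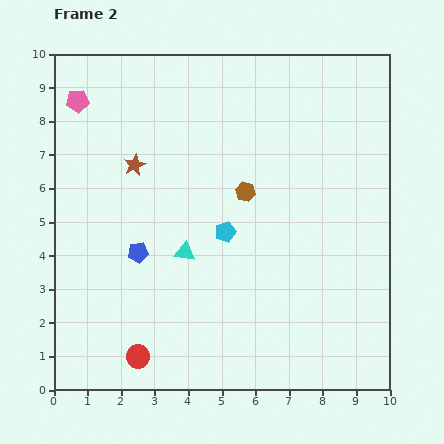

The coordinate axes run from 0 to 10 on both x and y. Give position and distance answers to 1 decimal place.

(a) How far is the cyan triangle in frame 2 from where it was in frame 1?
3.7

The cyan triangle moved from (2.9, 7.7) to (3.9, 4.1), a distance of √(1.0² + 3.6²) ≈ 3.7.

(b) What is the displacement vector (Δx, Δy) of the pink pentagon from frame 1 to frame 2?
(-0.1, 0.6)

The pink pentagon was at (0.8, 8.0) in frame 1 and (0.7, 8.6) in frame 2.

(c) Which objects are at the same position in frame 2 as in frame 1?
the brown hexagon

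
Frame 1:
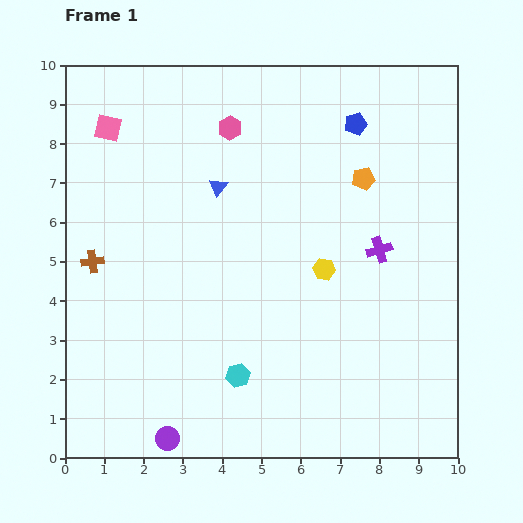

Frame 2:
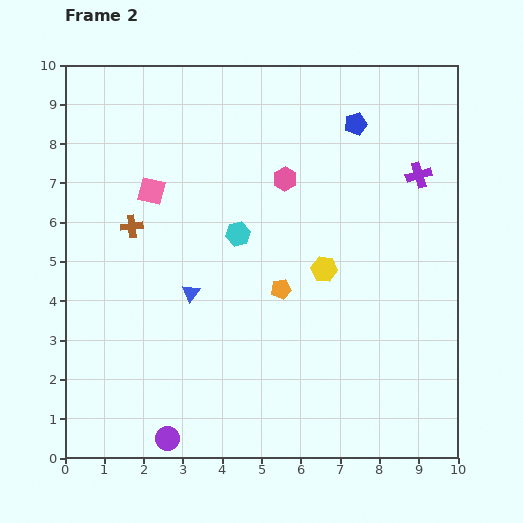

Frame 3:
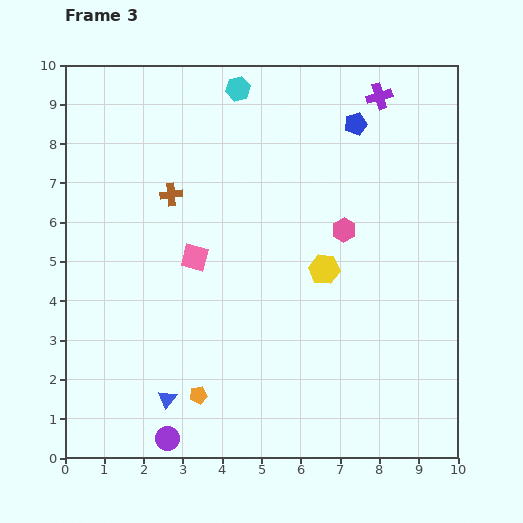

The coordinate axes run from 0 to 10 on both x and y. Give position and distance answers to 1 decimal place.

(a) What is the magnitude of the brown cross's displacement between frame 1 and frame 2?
1.3

The brown cross moved from (0.7, 5.0) to (1.7, 5.9), a distance of √(1.0² + 0.9²) ≈ 1.3.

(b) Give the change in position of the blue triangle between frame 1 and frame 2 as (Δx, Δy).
(-0.7, -2.7)

The blue triangle was at (3.9, 6.9) in frame 1 and (3.2, 4.2) in frame 2.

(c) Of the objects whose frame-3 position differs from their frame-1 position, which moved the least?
the brown cross

(moved 2.6)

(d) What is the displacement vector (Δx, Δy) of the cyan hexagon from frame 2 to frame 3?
(0.0, 3.7)

The cyan hexagon was at (4.4, 5.7) in frame 2 and (4.4, 9.4) in frame 3.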